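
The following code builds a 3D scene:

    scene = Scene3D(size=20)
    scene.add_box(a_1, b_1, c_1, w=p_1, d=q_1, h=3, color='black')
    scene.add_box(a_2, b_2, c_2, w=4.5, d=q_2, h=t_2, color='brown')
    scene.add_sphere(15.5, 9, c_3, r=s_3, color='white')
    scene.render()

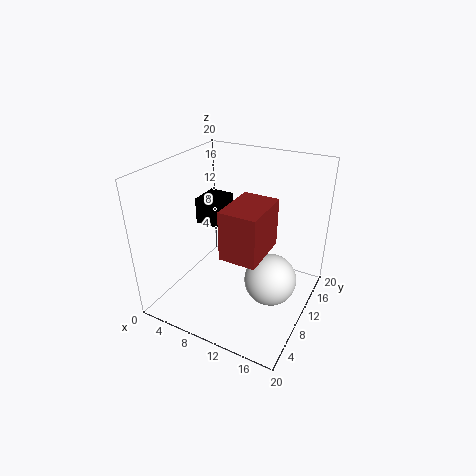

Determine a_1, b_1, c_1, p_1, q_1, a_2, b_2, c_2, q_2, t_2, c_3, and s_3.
a_1 = 8; b_1 = 3.5; c_1 = 15; p_1 = 3; q_1 = 3.5; a_2 = 11.5; b_2 = 2.5; c_2 = 11.5; q_2 = 6.5; t_2 = 6; c_3 = 5.5; s_3 = 3.5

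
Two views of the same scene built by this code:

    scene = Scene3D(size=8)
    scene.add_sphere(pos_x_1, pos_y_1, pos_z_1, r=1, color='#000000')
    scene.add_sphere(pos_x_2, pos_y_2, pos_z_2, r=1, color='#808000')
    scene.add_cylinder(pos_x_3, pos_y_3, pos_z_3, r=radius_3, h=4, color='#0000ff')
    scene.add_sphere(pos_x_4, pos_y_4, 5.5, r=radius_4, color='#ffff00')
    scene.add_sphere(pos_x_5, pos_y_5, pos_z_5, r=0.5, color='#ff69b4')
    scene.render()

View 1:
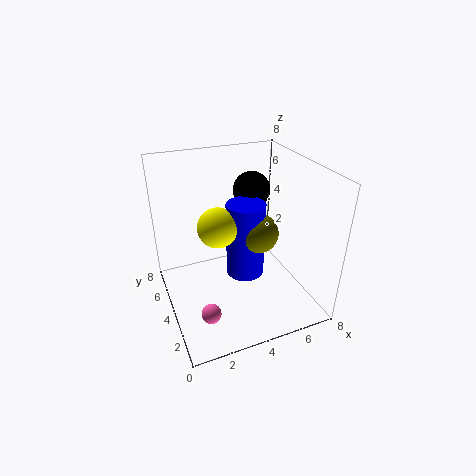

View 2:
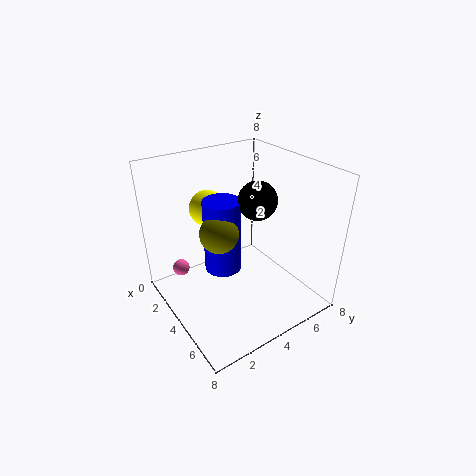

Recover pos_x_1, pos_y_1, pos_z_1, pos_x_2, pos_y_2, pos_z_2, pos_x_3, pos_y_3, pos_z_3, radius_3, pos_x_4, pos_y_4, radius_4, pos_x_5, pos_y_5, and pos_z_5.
pos_x_1 = 5; pos_y_1 = 4.5; pos_z_1 = 6.5; pos_x_2 = 4.5; pos_y_2 = 2.5; pos_z_2 = 5; pos_x_3 = 4; pos_y_3 = 3; pos_z_3 = 2.5; radius_3 = 1; pos_x_4 = 2.5; pos_y_4 = 3; radius_4 = 1; pos_x_5 = 1.5; pos_y_5 = 1.5; pos_z_5 = 1.5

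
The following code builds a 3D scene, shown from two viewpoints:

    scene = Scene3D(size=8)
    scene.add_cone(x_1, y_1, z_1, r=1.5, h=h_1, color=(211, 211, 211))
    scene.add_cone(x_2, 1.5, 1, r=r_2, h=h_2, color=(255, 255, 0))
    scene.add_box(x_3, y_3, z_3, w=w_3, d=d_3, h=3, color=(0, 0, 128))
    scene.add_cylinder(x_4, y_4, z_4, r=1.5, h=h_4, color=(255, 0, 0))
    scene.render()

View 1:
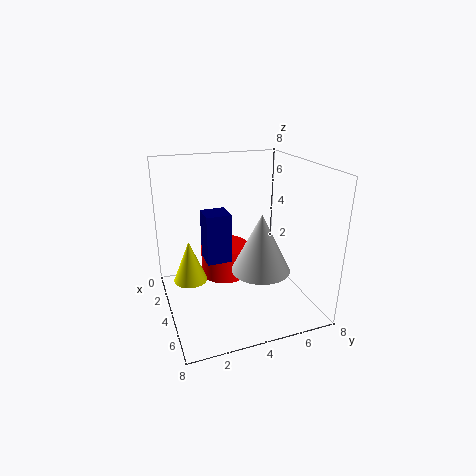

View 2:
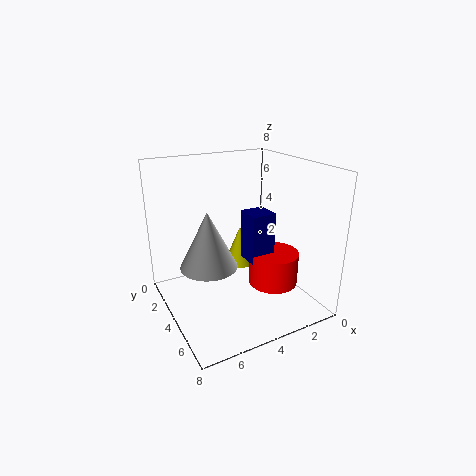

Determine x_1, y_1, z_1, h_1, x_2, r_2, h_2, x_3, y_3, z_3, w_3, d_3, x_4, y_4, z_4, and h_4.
x_1 = 6
y_1 = 4.5
z_1 = 3
h_1 = 3
x_2 = 2.5
r_2 = 1
h_2 = 2.5
x_3 = 1.5
y_3 = 2.5
z_3 = 2
w_3 = 1.5
d_3 = 1.5
x_4 = 1.5
y_4 = 4
z_4 = 0.5
h_4 = 2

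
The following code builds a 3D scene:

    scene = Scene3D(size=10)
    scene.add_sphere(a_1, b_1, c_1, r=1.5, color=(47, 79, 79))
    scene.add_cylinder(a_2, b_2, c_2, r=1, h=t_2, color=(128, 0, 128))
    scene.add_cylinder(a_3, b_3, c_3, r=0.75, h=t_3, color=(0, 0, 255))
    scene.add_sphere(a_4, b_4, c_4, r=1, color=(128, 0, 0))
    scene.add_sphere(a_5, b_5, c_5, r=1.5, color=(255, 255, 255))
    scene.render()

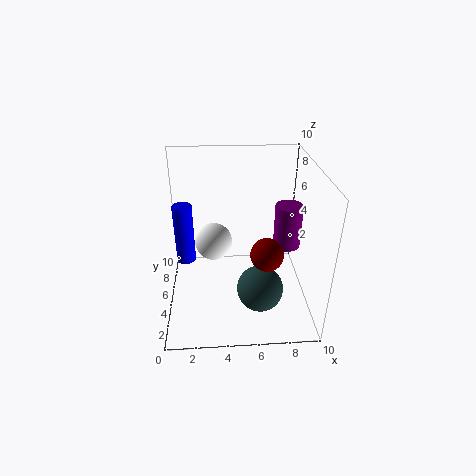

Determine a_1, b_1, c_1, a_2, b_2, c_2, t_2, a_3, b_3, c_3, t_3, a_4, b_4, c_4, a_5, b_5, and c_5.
a_1 = 6.25
b_1 = 2.25
c_1 = 2.75
a_2 = 8.75
b_2 = 6.25
c_2 = 3.5
t_2 = 3.25
a_3 = 1
b_3 = 7.75
c_3 = 1.5
t_3 = 4.75
a_4 = 6.5
b_4 = 1.75
c_4 = 5.75
a_5 = 3.25
b_5 = 8.25
c_5 = 2.75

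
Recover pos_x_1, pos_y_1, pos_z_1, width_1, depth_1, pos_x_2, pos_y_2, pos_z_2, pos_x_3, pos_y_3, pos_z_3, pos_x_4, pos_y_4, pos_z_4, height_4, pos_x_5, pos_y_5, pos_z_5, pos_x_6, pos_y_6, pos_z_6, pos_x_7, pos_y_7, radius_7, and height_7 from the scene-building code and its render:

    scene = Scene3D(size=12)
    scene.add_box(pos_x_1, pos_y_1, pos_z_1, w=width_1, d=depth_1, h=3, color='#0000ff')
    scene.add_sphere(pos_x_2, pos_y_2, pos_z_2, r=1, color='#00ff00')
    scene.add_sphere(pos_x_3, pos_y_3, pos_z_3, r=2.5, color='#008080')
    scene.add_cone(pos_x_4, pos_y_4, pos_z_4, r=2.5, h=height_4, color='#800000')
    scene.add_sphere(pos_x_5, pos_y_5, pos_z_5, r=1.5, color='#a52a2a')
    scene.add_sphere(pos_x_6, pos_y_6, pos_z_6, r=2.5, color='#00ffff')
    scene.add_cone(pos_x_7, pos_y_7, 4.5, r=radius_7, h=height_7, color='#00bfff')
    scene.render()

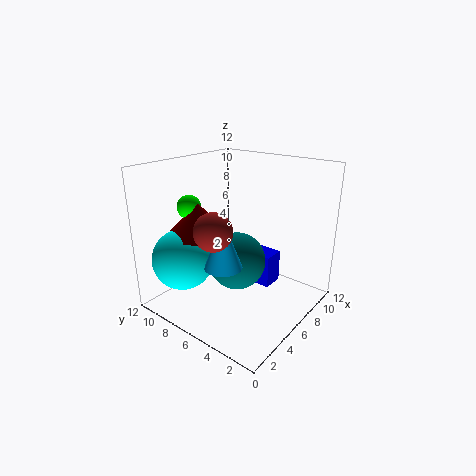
pos_x_1 = 8.5, pos_y_1 = 4.5, pos_z_1 = 0.5, width_1 = 2, depth_1 = 3, pos_x_2 = 4, pos_y_2 = 9.5, pos_z_2 = 8.5, pos_x_3 = 6.5, pos_y_3 = 6.5, pos_z_3 = 3.5, pos_x_4 = 4, pos_y_4 = 8.5, pos_z_4 = 6.5, height_4 = 2.5, pos_x_5 = 3, pos_y_5 = 6, pos_z_5 = 7.5, pos_x_6 = 2.5, pos_y_6 = 9, pos_z_6 = 4.5, pos_x_7 = 3.5, pos_y_7 = 5.5, radius_7 = 1.5, height_7 = 4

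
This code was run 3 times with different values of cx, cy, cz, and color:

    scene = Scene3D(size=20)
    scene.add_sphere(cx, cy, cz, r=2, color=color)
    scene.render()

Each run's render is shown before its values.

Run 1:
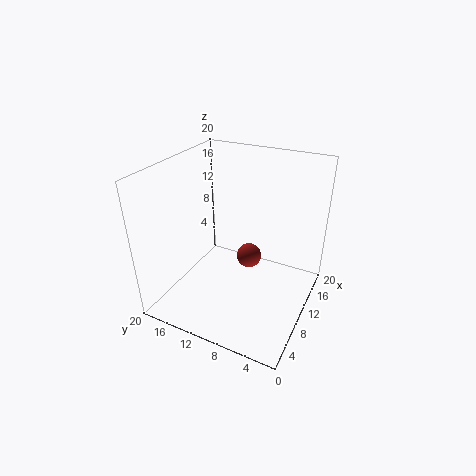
cx = 16, cy = 11, cz = 3, color = 'brown'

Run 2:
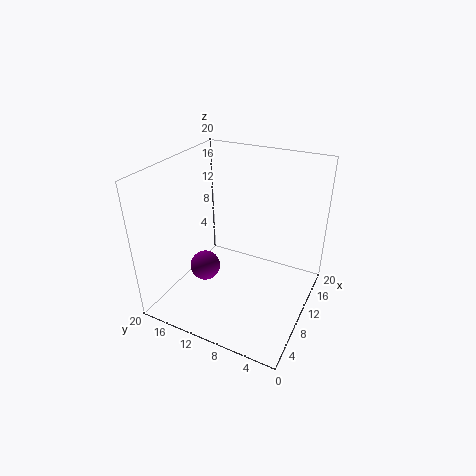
cx = 6, cy = 13, cz = 7, color = 'purple'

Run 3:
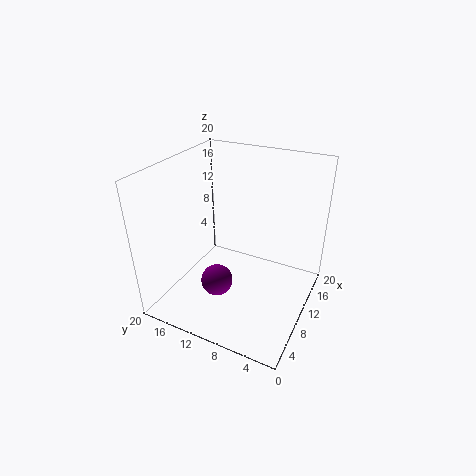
cx = 4, cy = 10, cz = 7, color = 'purple'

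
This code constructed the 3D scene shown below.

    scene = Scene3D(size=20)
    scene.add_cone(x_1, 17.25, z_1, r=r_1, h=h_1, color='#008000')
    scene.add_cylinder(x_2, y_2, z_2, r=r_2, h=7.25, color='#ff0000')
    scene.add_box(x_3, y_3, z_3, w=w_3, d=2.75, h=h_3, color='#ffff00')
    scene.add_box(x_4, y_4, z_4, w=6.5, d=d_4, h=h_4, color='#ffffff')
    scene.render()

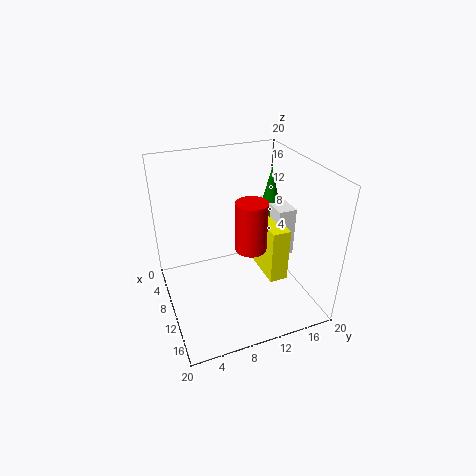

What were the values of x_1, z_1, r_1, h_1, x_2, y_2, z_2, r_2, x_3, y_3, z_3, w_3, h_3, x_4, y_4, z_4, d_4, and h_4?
x_1 = 5.25; z_1 = 9.5; r_1 = 2; h_1 = 8.25; x_2 = 10; y_2 = 12; z_2 = 7.75; r_2 = 2.25; x_3 = 5.25; y_3 = 14.5; z_3 = 2.25; w_3 = 6.75; h_3 = 8.25; x_4 = 3.25; y_4 = 16.5; z_4 = 5; d_4 = 2.75; h_4 = 7.5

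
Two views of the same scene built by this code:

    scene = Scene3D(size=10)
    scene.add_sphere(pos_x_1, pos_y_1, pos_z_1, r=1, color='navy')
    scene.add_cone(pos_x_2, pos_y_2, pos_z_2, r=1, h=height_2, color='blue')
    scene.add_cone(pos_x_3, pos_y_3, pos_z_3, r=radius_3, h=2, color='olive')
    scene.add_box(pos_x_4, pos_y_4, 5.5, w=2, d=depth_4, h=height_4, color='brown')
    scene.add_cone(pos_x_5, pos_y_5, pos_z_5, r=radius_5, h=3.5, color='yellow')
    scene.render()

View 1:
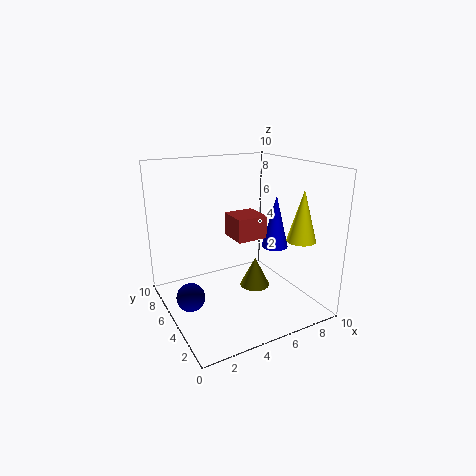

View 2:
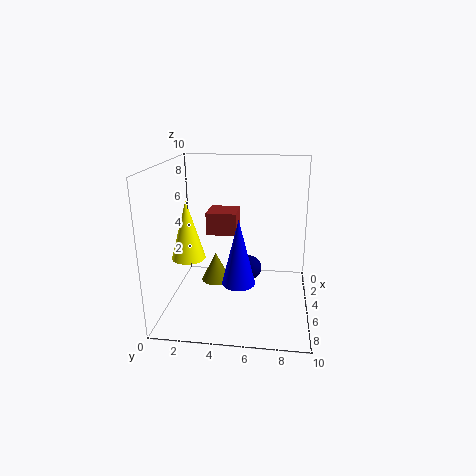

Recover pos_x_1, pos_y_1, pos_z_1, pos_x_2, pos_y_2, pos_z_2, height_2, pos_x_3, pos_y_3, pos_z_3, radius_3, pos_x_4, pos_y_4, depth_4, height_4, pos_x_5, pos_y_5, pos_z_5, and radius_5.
pos_x_1 = 1.5, pos_y_1 = 5.5, pos_z_1 = 1, pos_x_2 = 8.5, pos_y_2 = 5.5, pos_z_2 = 3.5, height_2 = 4, pos_x_3 = 5.5, pos_y_3 = 3.5, pos_z_3 = 2, radius_3 = 1, pos_x_4 = 4, pos_y_4 = 3, depth_4 = 2, height_4 = 1.5, pos_x_5 = 8.5, pos_y_5 = 2.5, pos_z_5 = 5, radius_5 = 1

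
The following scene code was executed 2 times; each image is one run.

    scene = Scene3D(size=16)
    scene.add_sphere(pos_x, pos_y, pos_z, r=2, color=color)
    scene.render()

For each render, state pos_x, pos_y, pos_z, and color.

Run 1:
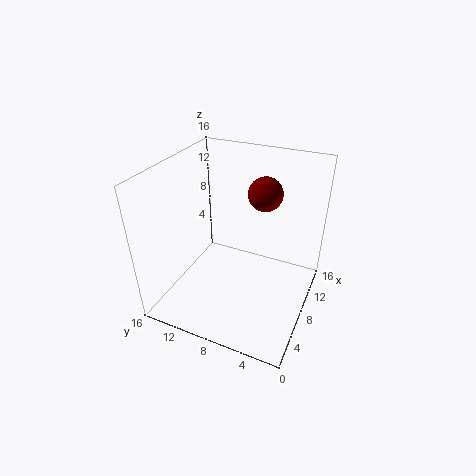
pos_x = 12.25, pos_y = 6.5, pos_z = 11.75, color = 'maroon'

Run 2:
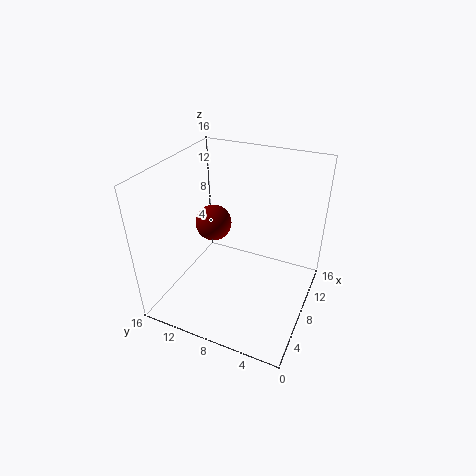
pos_x = 8, pos_y = 11, pos_z = 9.25, color = 'maroon'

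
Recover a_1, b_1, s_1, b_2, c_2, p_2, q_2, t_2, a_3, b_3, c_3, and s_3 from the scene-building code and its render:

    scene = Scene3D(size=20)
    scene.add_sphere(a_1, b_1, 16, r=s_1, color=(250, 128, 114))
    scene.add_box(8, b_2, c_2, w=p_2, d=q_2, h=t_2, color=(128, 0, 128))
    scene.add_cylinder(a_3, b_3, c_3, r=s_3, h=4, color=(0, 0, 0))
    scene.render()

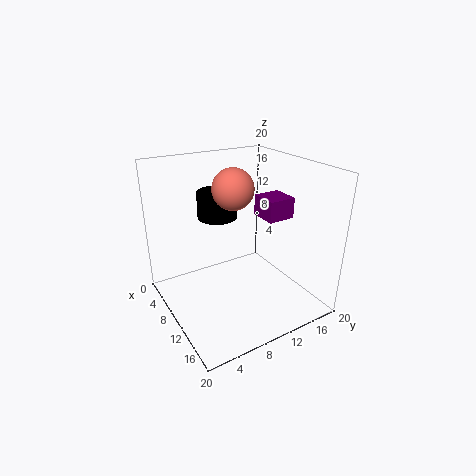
a_1 = 7, b_1 = 11, s_1 = 3, b_2 = 14, c_2 = 12, p_2 = 4, q_2 = 4, t_2 = 3, a_3 = 4, b_3 = 10, c_3 = 11, s_3 = 3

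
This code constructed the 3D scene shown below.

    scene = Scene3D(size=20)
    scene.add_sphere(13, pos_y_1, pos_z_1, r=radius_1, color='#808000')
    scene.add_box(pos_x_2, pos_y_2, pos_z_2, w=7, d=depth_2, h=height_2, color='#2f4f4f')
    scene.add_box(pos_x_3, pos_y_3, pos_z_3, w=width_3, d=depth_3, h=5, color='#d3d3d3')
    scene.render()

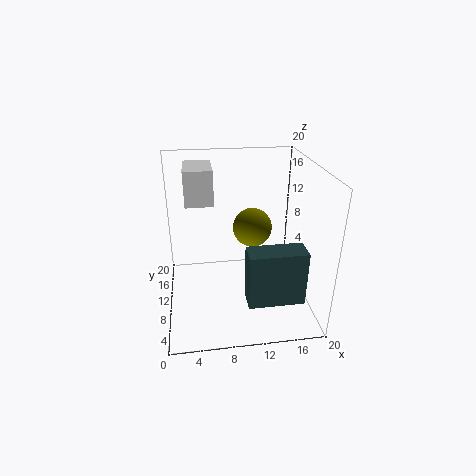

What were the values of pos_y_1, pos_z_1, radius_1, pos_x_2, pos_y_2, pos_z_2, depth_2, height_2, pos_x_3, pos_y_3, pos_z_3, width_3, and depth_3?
pos_y_1 = 15
pos_z_1 = 9
radius_1 = 3
pos_x_2 = 10
pos_y_2 = 1
pos_z_2 = 5
depth_2 = 3
height_2 = 7
pos_x_3 = 3
pos_y_3 = 12
pos_z_3 = 14
width_3 = 4
depth_3 = 6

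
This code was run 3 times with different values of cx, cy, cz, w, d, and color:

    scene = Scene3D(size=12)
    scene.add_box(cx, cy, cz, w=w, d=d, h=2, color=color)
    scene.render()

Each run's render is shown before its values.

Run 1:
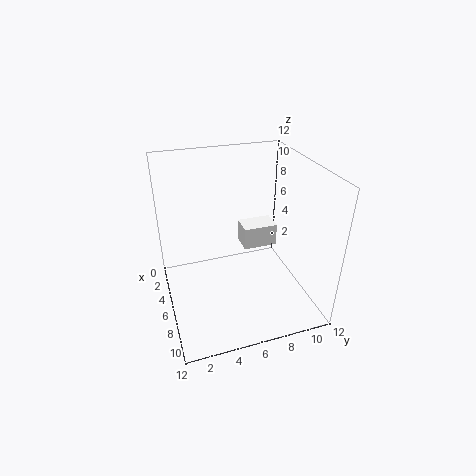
cx = 3
cy = 7
cz = 4
w = 2
d = 3
color = 'white'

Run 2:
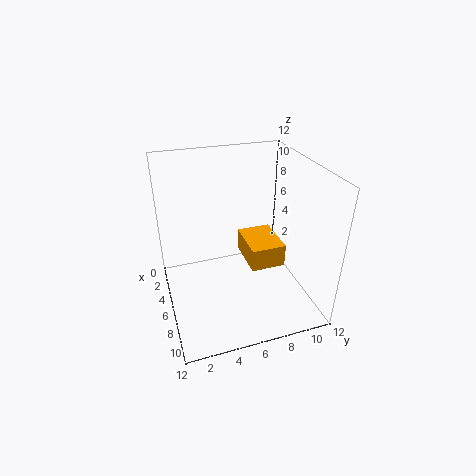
cx = 3
cy = 7
cz = 3
w = 4
d = 3
color = 'orange'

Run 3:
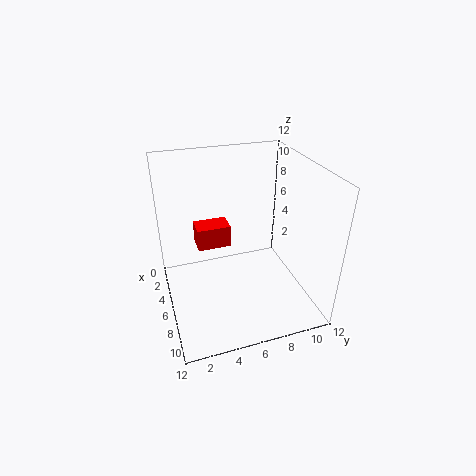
cx = 2
cy = 3
cz = 4
w = 2
d = 3
color = 'red'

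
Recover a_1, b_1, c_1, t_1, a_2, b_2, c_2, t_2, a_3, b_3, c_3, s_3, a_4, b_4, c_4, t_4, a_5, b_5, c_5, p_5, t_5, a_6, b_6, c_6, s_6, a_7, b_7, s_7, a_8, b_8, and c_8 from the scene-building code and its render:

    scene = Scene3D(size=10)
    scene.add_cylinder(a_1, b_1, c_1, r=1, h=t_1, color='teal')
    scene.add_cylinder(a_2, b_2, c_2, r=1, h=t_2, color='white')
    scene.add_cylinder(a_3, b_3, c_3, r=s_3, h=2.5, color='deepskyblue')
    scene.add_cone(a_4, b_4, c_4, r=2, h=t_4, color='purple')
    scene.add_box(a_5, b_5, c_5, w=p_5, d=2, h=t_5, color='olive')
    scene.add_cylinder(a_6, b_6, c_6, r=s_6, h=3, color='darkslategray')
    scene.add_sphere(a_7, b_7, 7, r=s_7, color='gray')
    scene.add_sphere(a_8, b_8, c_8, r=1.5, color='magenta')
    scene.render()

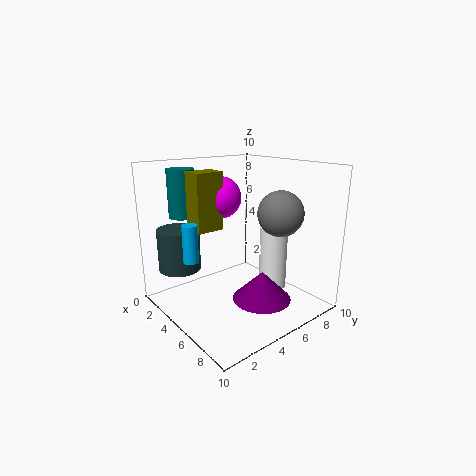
a_1 = 1
b_1 = 3
c_1 = 6
t_1 = 3.5
a_2 = 6
b_2 = 7.5
c_2 = 1
t_2 = 4.5
a_3 = 4.5
b_3 = 1.5
c_3 = 4
s_3 = 0.5
a_4 = 7
b_4 = 5.5
c_4 = 1
t_4 = 2
a_5 = 2.5
b_5 = 2.5
c_5 = 5.5
p_5 = 1.5
t_5 = 4
a_6 = 2
b_6 = 2
c_6 = 2.5
s_6 = 1.5
a_7 = 7.5
b_7 = 6.5
s_7 = 1.5
a_8 = 3
b_8 = 5
c_8 = 7.5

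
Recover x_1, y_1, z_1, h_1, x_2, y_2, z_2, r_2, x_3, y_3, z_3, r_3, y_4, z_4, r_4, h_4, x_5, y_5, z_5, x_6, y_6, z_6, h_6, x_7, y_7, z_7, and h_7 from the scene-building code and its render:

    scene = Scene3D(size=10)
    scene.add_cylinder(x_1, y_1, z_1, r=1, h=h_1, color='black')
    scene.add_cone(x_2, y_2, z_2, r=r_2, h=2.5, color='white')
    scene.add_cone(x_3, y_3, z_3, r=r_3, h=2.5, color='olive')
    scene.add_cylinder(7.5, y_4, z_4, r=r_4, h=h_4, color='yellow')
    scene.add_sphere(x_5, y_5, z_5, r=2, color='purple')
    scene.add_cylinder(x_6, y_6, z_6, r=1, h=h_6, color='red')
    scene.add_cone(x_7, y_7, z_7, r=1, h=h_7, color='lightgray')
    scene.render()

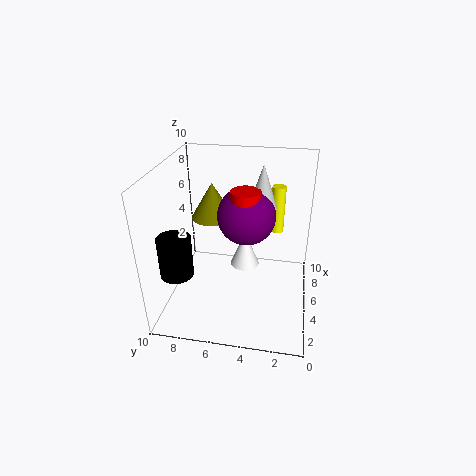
x_1 = 1
y_1 = 8
z_1 = 4.5
h_1 = 2.5
x_2 = 5
y_2 = 4.5
z_2 = 3
r_2 = 1
x_3 = 6
y_3 = 7
z_3 = 6
r_3 = 1.5
y_4 = 2.5
z_4 = 4.5
r_4 = 0.5
h_4 = 3.5
x_5 = 5.5
y_5 = 4.5
z_5 = 6.5
x_6 = 5
y_6 = 4.5
z_6 = 5.5
h_6 = 3
x_7 = 6
y_7 = 3.5
z_7 = 7
h_7 = 3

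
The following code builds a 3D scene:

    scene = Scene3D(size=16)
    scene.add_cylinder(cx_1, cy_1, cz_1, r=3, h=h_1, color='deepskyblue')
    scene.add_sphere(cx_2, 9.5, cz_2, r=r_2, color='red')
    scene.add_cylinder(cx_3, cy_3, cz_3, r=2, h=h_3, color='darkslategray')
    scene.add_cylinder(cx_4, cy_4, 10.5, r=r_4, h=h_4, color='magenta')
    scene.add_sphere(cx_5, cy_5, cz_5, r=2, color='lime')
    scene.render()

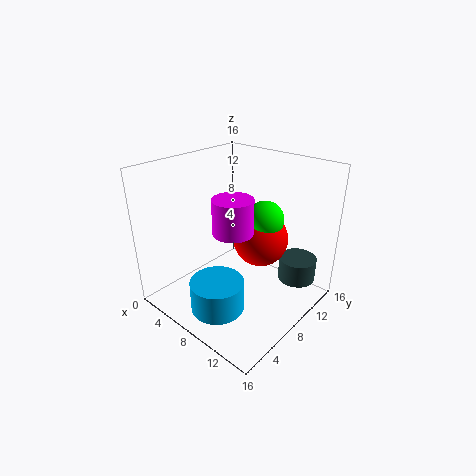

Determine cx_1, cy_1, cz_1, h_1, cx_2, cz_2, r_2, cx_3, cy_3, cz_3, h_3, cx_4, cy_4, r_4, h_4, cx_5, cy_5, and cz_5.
cx_1 = 8
cy_1 = 4.5
cz_1 = 0.5
h_1 = 3.5
cx_2 = 10
cz_2 = 8
r_2 = 3
cx_3 = 14
cy_3 = 11
cz_3 = 4
h_3 = 2.5
cx_4 = 10
cy_4 = 5
r_4 = 2
h_4 = 3.5
cx_5 = 10.5
cy_5 = 9.5
cz_5 = 10.5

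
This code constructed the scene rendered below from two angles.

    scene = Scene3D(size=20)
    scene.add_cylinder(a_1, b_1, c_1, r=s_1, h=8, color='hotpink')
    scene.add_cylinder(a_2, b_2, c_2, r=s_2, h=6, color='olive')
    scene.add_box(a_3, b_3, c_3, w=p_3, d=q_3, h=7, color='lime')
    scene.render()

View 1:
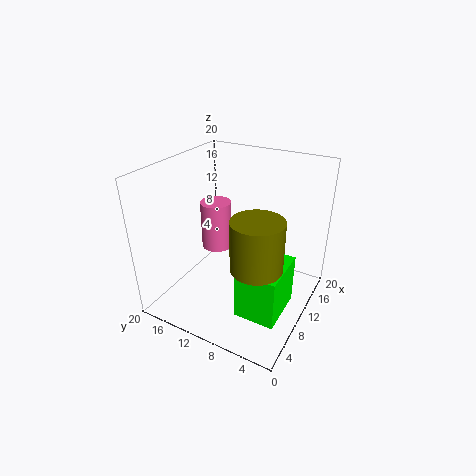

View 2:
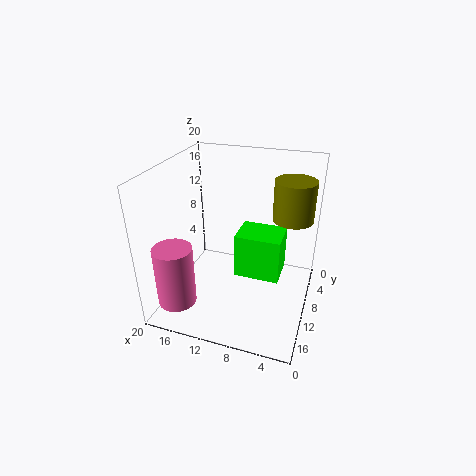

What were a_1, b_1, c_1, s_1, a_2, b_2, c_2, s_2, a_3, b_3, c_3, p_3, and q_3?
a_1 = 16; b_1 = 17.5; c_1 = 3.5; s_1 = 2.5; a_2 = 3.5; b_2 = 4; c_2 = 11; s_2 = 3; a_3 = 4.5; b_3 = 2; c_3 = 1.5; p_3 = 7; q_3 = 5.5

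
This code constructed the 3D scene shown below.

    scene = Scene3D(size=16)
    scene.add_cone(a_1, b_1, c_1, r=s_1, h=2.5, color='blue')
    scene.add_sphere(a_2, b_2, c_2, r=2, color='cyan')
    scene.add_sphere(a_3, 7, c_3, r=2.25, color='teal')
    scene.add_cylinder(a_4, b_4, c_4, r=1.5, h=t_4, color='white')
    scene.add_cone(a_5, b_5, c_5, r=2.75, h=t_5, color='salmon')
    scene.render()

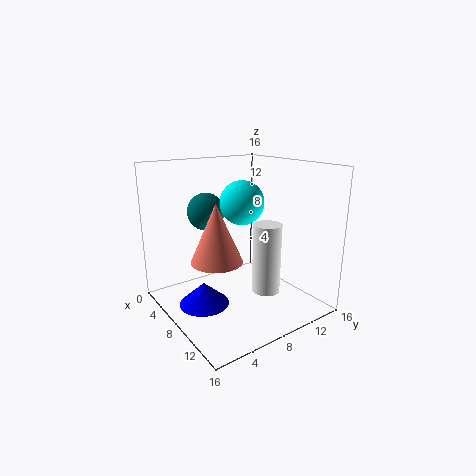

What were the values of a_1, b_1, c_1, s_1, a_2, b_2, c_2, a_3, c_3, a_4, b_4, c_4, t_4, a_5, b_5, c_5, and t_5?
a_1 = 7.5; b_1 = 3.75; c_1 = 1; s_1 = 2.75; a_2 = 12.5; b_2 = 5.25; c_2 = 13.25; a_3 = 2.75; c_3 = 10; a_4 = 11.5; b_4 = 9.25; c_4 = 2.75; t_4 = 7.5; a_5 = 8.75; b_5 = 4.75; c_5 = 6.25; t_5 = 6.25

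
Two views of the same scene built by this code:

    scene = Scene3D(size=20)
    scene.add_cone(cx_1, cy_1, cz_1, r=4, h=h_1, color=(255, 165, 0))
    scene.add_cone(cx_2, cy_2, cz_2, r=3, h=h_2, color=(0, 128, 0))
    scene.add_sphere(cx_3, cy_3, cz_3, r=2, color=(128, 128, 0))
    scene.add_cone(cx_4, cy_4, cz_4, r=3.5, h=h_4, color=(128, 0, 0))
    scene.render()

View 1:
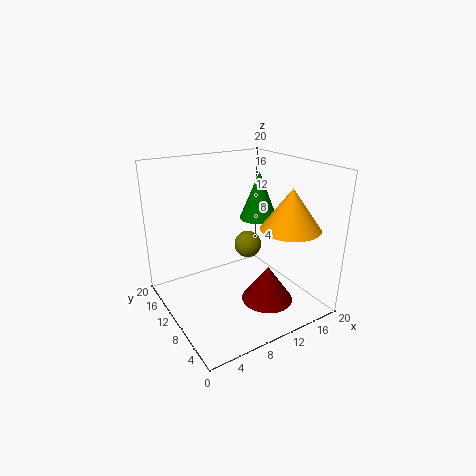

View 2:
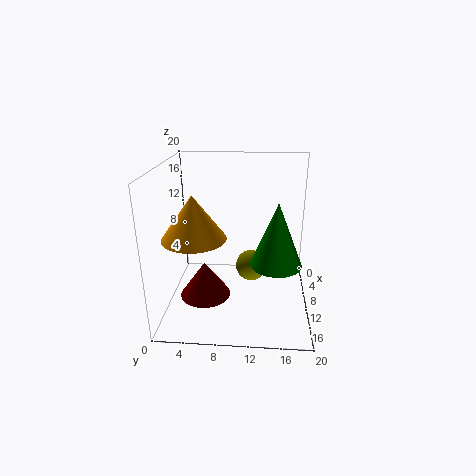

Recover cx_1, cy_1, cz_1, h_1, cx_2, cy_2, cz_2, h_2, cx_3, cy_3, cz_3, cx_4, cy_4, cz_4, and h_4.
cx_1 = 15, cy_1 = 5, cz_1 = 12, h_1 = 5.5, cx_2 = 17, cy_2 = 15, cz_2 = 10, h_2 = 7.5, cx_3 = 13, cy_3 = 12, cz_3 = 7.5, cx_4 = 12, cy_4 = 5.5, cz_4 = 2, h_4 = 5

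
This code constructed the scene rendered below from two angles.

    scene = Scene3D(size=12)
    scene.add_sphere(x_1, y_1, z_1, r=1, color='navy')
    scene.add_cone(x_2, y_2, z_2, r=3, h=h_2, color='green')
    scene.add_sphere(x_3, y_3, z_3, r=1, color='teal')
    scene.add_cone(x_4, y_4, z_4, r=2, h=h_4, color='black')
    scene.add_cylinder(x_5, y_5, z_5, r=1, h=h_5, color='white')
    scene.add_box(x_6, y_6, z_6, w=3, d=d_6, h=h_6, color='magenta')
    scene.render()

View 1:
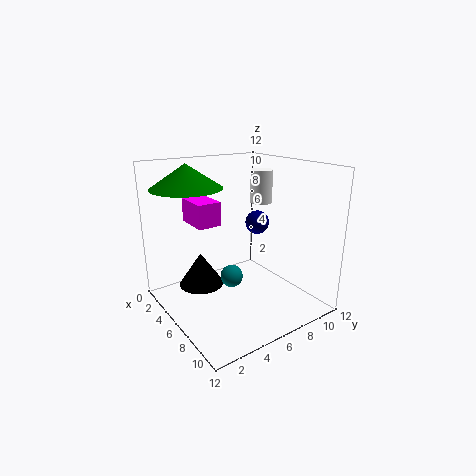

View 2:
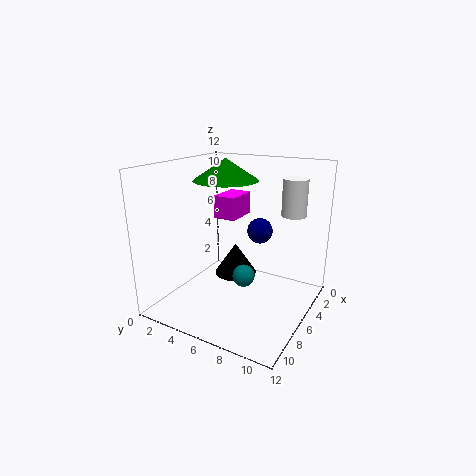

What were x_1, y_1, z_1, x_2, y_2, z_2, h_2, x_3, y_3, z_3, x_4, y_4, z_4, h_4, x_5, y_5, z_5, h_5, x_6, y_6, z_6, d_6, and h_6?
x_1 = 6, y_1 = 8, z_1 = 7, x_2 = 3, y_2 = 3, z_2 = 10, h_2 = 2, x_3 = 5, y_3 = 6, z_3 = 2, x_4 = 3, y_4 = 4, z_4 = 1, h_4 = 3, x_5 = 4, y_5 = 10, z_5 = 8, h_5 = 3, x_6 = 2, y_6 = 3, z_6 = 7, d_6 = 2, h_6 = 2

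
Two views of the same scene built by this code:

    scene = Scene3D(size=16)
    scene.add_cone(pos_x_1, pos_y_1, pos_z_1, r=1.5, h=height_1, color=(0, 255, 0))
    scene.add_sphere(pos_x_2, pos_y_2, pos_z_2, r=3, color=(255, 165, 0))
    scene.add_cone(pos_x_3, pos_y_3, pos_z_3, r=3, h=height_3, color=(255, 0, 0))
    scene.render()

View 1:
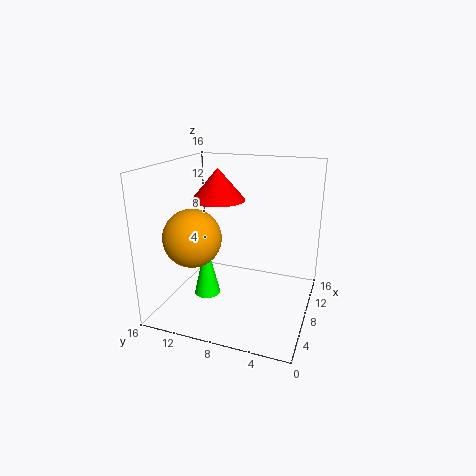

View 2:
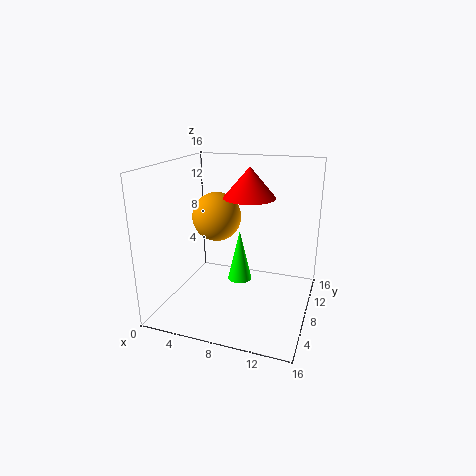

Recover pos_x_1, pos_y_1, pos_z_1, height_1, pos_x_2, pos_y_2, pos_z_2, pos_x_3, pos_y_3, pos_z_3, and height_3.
pos_x_1 = 7; pos_y_1 = 11.5; pos_z_1 = 1; height_1 = 6.5; pos_x_2 = 4; pos_y_2 = 11.5; pos_z_2 = 9; pos_x_3 = 8.5; pos_y_3 = 10.5; pos_z_3 = 12; height_3 = 3.5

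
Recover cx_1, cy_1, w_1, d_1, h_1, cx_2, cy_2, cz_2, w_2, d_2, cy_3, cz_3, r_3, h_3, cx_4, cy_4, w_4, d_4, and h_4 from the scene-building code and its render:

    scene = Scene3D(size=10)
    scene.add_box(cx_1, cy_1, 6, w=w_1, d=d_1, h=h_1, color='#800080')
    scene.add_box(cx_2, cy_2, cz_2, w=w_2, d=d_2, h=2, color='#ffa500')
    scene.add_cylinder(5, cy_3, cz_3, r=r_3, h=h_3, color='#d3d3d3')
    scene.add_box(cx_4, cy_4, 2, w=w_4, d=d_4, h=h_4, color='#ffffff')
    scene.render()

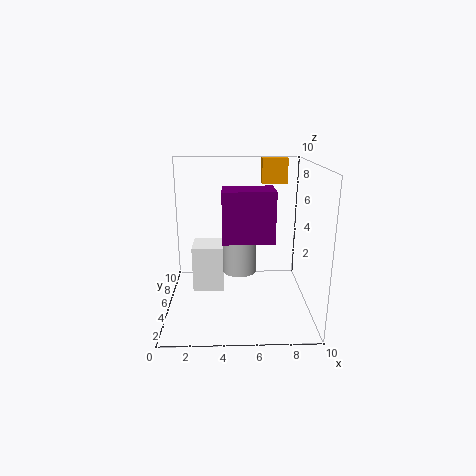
cx_1 = 4
cy_1 = 1
w_1 = 3
d_1 = 2
h_1 = 3
cx_2 = 7
cy_2 = 9
cz_2 = 8
w_2 = 2
d_2 = 1
cy_3 = 2
cz_3 = 4
r_3 = 1
h_3 = 2
cx_4 = 2
cy_4 = 3
w_4 = 2
d_4 = 2
h_4 = 3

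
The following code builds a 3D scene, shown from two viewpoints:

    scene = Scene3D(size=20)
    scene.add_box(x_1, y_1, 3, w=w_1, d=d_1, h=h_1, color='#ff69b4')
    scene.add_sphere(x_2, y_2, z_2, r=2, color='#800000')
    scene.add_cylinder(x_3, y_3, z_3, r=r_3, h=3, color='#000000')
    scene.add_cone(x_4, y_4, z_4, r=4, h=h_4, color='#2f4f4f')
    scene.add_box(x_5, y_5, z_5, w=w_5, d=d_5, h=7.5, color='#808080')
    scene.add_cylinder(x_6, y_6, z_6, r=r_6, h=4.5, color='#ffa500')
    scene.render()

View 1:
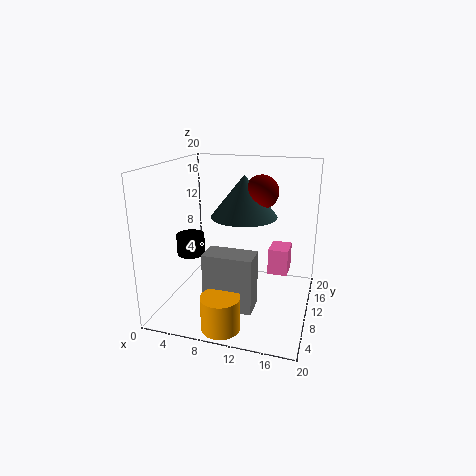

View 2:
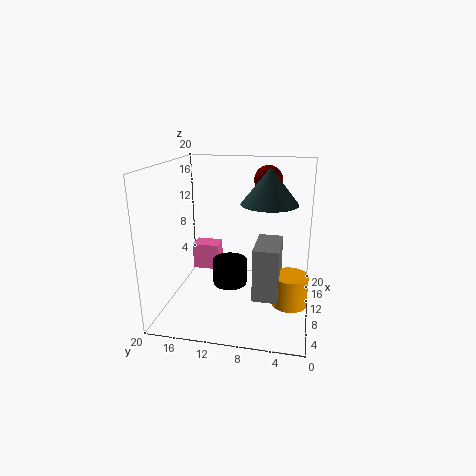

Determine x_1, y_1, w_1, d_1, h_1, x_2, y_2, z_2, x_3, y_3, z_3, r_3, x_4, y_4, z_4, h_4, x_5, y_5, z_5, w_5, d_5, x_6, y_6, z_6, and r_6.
x_1 = 13.5, y_1 = 14, w_1 = 3, d_1 = 4, h_1 = 4, x_2 = 14, y_2 = 6.5, z_2 = 17.5, x_3 = 3, y_3 = 9.5, z_3 = 7, r_3 = 2, x_4 = 12, y_4 = 6, z_4 = 14.5, h_4 = 5, x_5 = 7, y_5 = 4, z_5 = 2, w_5 = 6.5, d_5 = 3.5, x_6 = 10, y_6 = 2.5, z_6 = 0.5, r_6 = 2.5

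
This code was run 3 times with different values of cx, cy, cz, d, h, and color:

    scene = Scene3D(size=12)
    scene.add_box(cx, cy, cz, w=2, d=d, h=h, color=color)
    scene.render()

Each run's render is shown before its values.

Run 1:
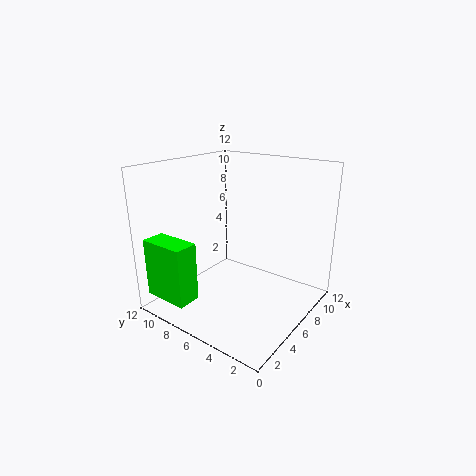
cx = 1; cy = 8; cz = 1; d = 4; h = 5; color = 'lime'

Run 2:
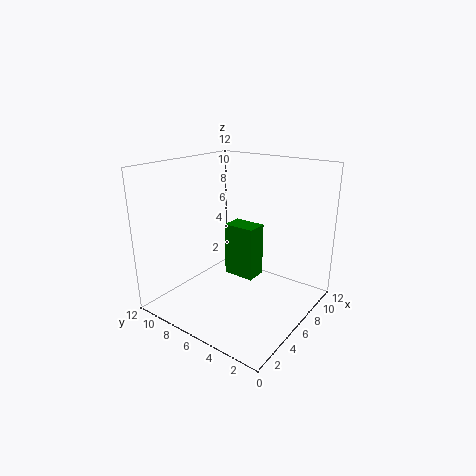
cx = 8; cy = 6; cz = 1; d = 3; h = 5; color = 'green'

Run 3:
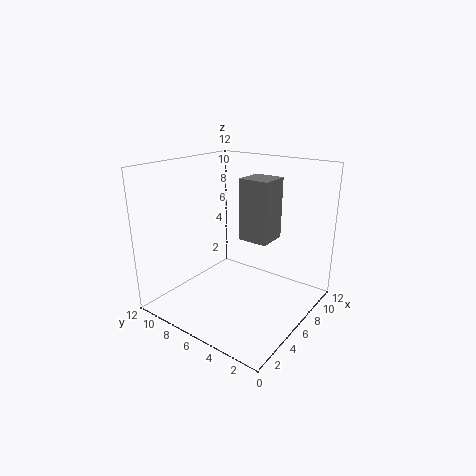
cx = 2; cy = 1; cz = 8; d = 2; h = 4; color = 'gray'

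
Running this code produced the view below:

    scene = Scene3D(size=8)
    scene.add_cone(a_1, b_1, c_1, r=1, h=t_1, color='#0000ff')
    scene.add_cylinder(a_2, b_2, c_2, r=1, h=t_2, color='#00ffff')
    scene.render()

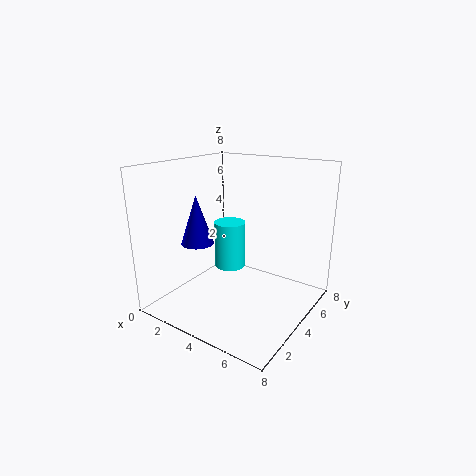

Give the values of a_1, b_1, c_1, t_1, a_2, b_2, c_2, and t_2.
a_1 = 1; b_1 = 4; c_1 = 3; t_1 = 3; a_2 = 2; b_2 = 6; c_2 = 1; t_2 = 3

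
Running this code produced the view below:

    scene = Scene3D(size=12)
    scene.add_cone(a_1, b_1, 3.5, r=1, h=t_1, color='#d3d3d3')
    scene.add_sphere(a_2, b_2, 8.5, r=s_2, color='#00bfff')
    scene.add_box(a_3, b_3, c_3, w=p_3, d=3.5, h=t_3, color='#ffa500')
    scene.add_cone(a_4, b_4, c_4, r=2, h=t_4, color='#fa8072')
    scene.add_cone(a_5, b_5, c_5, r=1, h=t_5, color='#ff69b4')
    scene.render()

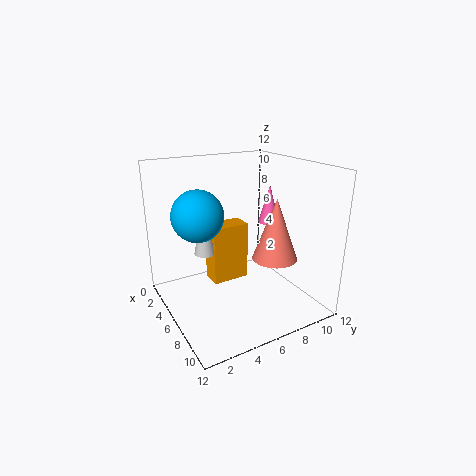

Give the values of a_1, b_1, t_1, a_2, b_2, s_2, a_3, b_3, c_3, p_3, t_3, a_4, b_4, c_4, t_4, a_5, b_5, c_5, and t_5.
a_1 = 2.5
b_1 = 4.5
t_1 = 5
a_2 = 6
b_2 = 2.5
s_2 = 2
a_3 = 1.5
b_3 = 5
c_3 = 0.5
p_3 = 2
t_3 = 5.5
a_4 = 6.5
b_4 = 9.5
c_4 = 3.5
t_4 = 5.5
a_5 = 4
b_5 = 10.5
c_5 = 6
t_5 = 3.5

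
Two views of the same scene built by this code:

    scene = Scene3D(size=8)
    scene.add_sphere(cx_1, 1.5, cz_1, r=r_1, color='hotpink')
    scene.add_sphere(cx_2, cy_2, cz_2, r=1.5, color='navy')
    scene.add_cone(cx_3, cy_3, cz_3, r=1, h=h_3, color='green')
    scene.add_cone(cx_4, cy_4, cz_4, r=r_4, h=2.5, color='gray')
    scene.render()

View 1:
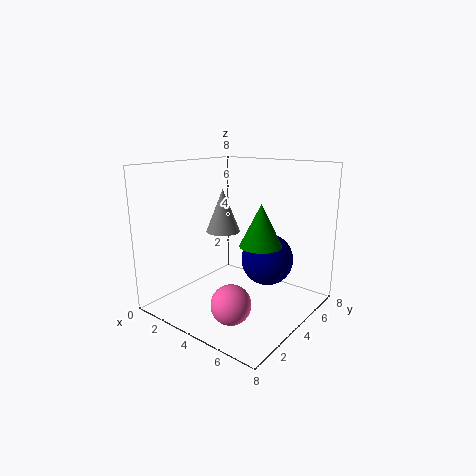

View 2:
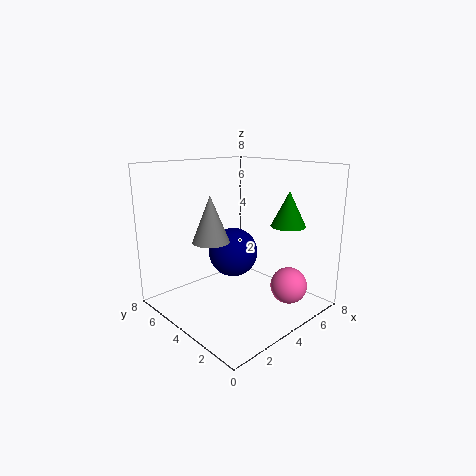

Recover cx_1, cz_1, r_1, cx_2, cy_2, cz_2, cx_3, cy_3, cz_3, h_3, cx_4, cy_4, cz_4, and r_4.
cx_1 = 5.5; cz_1 = 1.5; r_1 = 1; cx_2 = 5; cy_2 = 5.5; cz_2 = 2.5; cx_3 = 6.5; cy_3 = 2.5; cz_3 = 4.5; h_3 = 2; cx_4 = 2.5; cy_4 = 4.5; cz_4 = 4; r_4 = 1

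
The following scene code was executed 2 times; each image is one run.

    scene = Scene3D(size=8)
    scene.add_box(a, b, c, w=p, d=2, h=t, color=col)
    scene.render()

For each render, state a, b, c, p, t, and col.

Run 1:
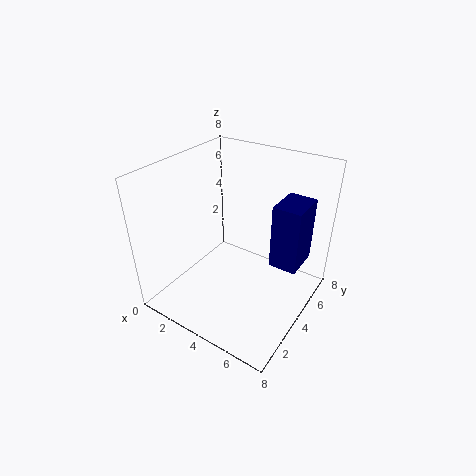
a = 6, b = 4, c = 3, p = 1.5, t = 3.5, col = 'navy'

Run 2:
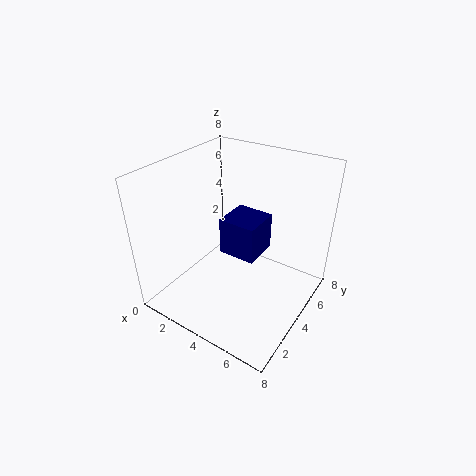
a = 3.5, b = 3, c = 3.5, p = 2, t = 2, col = 'navy'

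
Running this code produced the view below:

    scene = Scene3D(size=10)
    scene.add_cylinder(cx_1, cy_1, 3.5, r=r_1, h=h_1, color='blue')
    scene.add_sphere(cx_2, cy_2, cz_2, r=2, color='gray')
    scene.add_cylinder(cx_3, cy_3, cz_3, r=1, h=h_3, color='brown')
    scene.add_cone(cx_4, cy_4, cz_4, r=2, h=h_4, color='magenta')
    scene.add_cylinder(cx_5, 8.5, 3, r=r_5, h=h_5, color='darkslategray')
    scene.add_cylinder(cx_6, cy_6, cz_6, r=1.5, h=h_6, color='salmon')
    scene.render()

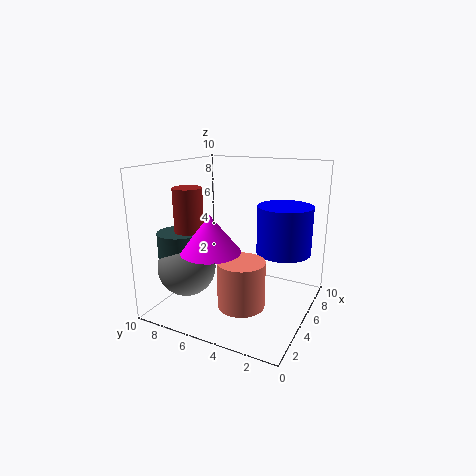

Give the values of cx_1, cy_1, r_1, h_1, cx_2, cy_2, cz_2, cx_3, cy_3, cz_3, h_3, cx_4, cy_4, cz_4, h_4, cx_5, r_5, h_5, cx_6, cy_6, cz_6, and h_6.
cx_1 = 7.5, cy_1 = 2.5, r_1 = 2, h_1 = 3.5, cx_2 = 3, cy_2 = 8, cz_2 = 3, cx_3 = 3.5, cy_3 = 8, cz_3 = 4, h_3 = 4.5, cx_4 = 3, cy_4 = 6, cz_4 = 4.5, h_4 = 2.5, cx_5 = 3, r_5 = 1.5, h_5 = 2.5, cx_6 = 2.5, cy_6 = 3.5, cz_6 = 1.5, h_6 = 3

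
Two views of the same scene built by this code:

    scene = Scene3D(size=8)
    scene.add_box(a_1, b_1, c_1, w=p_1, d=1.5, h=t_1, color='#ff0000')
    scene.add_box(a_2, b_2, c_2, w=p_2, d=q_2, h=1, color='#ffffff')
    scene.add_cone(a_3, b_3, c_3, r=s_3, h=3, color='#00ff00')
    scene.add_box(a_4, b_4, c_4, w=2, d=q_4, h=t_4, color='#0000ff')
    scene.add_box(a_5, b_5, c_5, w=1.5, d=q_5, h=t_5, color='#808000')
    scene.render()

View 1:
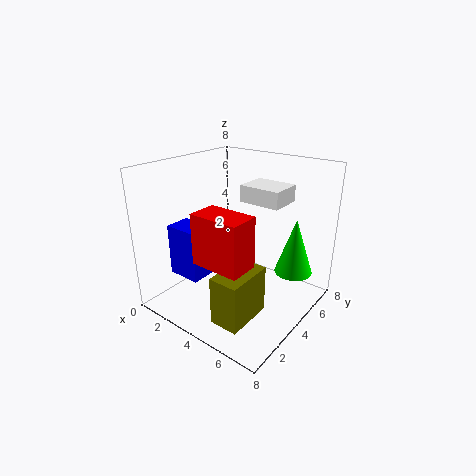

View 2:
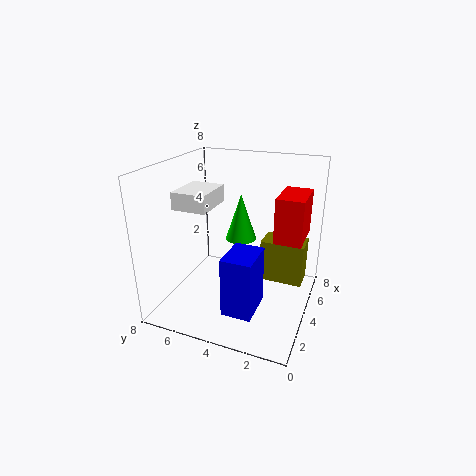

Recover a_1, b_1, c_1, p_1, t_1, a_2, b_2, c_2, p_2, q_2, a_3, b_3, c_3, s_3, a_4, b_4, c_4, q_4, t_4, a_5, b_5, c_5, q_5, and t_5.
a_1 = 4, b_1 = 0.5, c_1 = 4, p_1 = 2.5, t_1 = 2.5, a_2 = 3, b_2 = 5.5, c_2 = 5.5, p_2 = 2.5, q_2 = 2, a_3 = 7, b_3 = 5, c_3 = 2.5, s_3 = 1, a_4 = 0.5, b_4 = 2, c_4 = 1.5, q_4 = 1.5, t_4 = 3, a_5 = 5, b_5 = 0.5, c_5 = 1, q_5 = 2.5, t_5 = 2.5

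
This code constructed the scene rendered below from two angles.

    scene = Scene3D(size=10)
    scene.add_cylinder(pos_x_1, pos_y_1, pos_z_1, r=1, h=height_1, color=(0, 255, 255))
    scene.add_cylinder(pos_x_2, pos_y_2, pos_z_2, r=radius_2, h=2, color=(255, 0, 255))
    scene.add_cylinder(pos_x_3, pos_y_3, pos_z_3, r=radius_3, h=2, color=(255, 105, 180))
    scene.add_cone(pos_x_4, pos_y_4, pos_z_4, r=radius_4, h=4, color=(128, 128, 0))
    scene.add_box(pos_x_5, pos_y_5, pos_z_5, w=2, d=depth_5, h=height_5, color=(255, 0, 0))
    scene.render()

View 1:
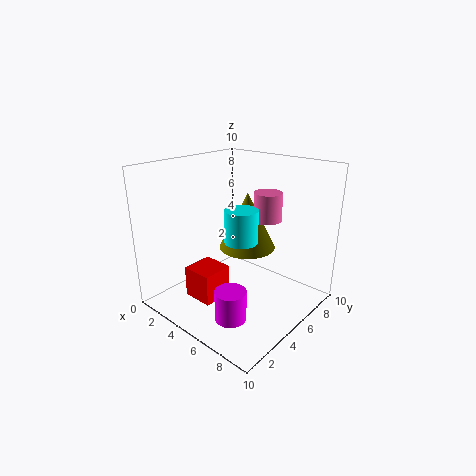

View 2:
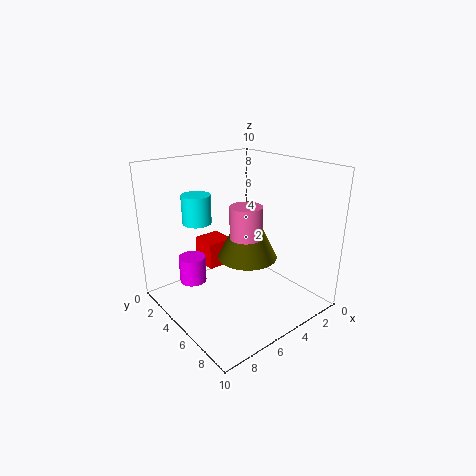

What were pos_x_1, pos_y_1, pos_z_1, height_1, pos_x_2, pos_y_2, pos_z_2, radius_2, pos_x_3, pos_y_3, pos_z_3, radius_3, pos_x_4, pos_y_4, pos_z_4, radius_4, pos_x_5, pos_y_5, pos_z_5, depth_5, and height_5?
pos_x_1 = 7
pos_y_1 = 3
pos_z_1 = 6
height_1 = 2
pos_x_2 = 7
pos_y_2 = 2
pos_z_2 = 1
radius_2 = 1
pos_x_3 = 6
pos_y_3 = 7
pos_z_3 = 6
radius_3 = 1
pos_x_4 = 5
pos_y_4 = 6
pos_z_4 = 4
radius_4 = 2
pos_x_5 = 4
pos_y_5 = 1
pos_z_5 = 2
depth_5 = 2
height_5 = 2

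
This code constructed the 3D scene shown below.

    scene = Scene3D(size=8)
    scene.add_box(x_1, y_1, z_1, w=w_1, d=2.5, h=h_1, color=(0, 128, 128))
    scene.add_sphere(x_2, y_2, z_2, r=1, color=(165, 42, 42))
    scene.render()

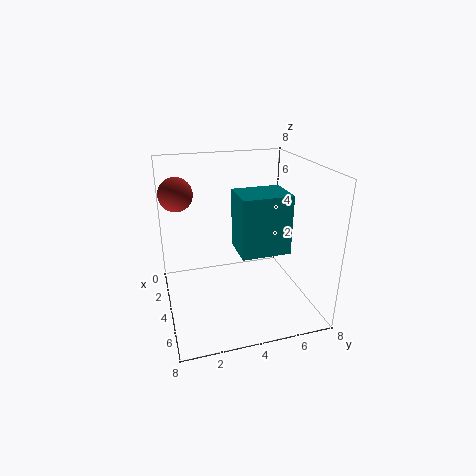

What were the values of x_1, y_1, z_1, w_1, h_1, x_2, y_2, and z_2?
x_1 = 4.5, y_1 = 3.5, z_1 = 4, w_1 = 2, h_1 = 3, x_2 = 1.5, y_2 = 1, z_2 = 6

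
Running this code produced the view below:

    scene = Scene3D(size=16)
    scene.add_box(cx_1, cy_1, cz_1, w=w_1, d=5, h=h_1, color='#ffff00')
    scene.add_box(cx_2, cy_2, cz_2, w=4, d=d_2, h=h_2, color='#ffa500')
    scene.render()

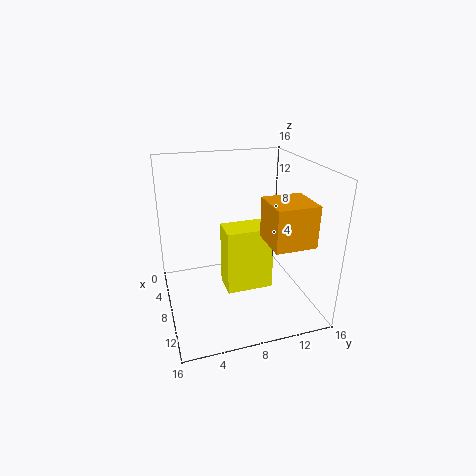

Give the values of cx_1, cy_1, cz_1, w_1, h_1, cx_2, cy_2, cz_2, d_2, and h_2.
cx_1 = 8; cy_1 = 6; cz_1 = 3; w_1 = 3; h_1 = 7; cx_2 = 12; cy_2 = 9; cz_2 = 10; d_2 = 4; h_2 = 4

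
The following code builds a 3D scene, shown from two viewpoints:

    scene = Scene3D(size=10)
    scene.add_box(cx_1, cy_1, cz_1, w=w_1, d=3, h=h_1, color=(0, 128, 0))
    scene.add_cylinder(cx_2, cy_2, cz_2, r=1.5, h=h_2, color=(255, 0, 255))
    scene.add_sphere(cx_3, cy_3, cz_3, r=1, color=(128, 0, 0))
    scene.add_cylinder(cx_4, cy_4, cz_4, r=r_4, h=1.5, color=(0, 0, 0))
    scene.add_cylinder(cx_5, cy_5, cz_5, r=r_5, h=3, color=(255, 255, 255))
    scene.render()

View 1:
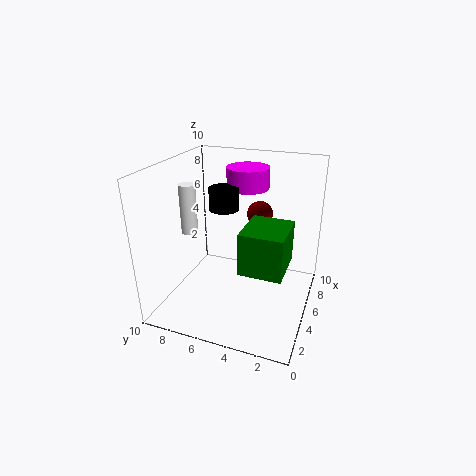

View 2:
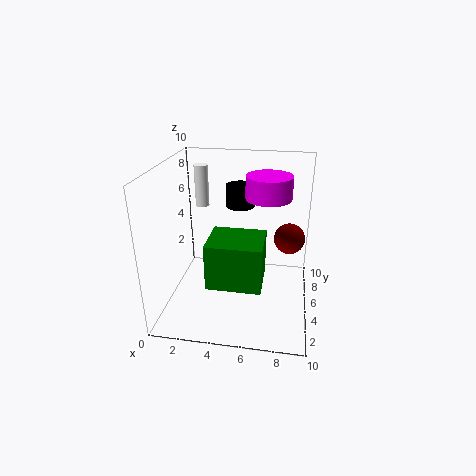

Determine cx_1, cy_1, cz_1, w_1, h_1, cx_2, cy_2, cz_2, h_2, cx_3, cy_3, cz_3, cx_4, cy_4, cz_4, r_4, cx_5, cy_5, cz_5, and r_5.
cx_1 = 3.5
cy_1 = 1.5
cz_1 = 3
w_1 = 3.5
h_1 = 3
cx_2 = 7
cy_2 = 5
cz_2 = 8
h_2 = 1.5
cx_3 = 8.5
cy_3 = 4.5
cz_3 = 5.5
cx_4 = 5
cy_4 = 6
cz_4 = 7
r_4 = 1
cx_5 = 2
cy_5 = 7
cz_5 = 6.5
r_5 = 0.5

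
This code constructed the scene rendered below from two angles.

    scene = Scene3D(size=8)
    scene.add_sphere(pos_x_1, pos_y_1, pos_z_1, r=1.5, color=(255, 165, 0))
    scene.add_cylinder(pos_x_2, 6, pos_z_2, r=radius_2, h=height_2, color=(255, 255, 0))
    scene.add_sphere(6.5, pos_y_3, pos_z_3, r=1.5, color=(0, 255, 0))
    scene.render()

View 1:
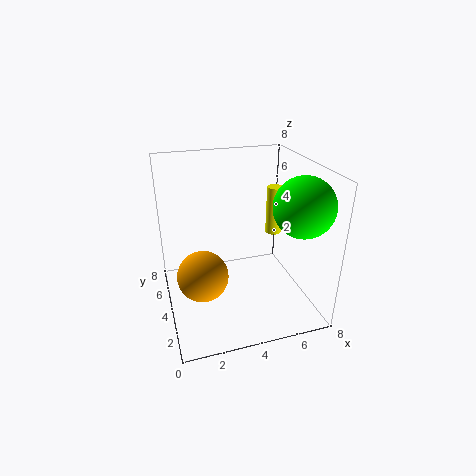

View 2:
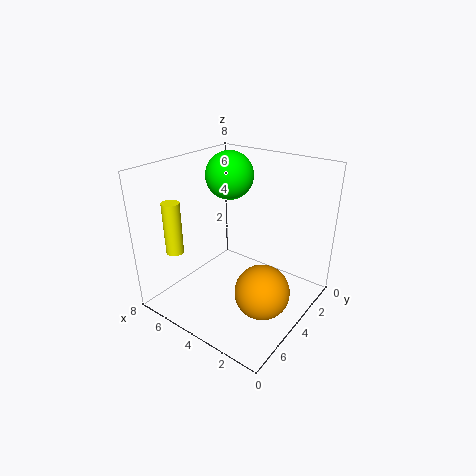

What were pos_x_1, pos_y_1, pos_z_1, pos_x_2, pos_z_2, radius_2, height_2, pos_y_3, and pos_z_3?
pos_x_1 = 2; pos_y_1 = 4.5; pos_z_1 = 1.5; pos_x_2 = 7; pos_z_2 = 3; radius_2 = 0.5; height_2 = 3; pos_y_3 = 1.5; pos_z_3 = 6.5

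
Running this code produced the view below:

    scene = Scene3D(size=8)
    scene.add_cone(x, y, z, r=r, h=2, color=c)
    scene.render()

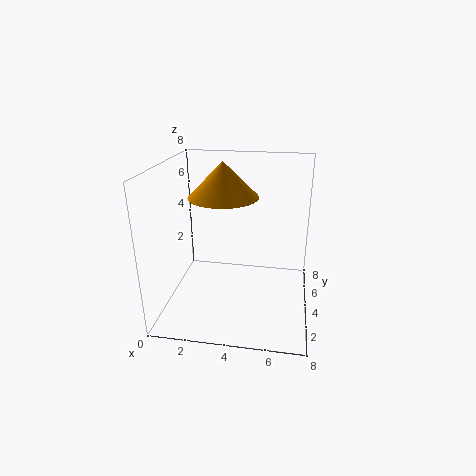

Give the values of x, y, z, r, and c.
x = 3, y = 5, z = 6, r = 2, c = 'orange'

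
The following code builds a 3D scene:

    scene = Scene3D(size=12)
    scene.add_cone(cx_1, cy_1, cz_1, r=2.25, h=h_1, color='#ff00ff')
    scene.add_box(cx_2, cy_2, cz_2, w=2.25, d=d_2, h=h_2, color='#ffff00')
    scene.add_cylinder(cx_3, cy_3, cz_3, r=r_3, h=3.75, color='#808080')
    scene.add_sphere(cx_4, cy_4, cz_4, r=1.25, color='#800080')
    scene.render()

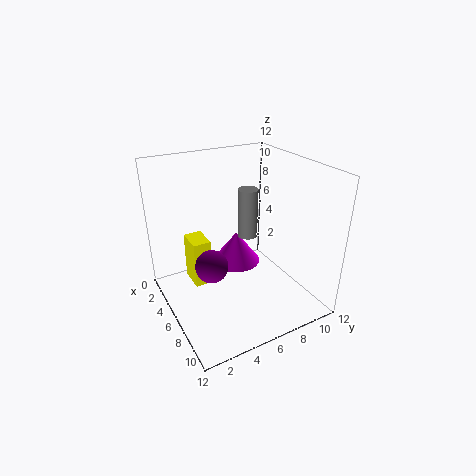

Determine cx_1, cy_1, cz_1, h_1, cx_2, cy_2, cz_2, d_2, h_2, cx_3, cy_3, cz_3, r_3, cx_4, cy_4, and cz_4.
cx_1 = 3, cy_1 = 7.5, cz_1 = 1.75, h_1 = 3, cx_2 = 3.25, cy_2 = 2.25, cz_2 = 2, d_2 = 1.5, h_2 = 4, cx_3 = 7.5, cy_3 = 6, cz_3 = 7, r_3 = 0.75, cx_4 = 7.75, cy_4 = 2.75, cz_4 = 5.25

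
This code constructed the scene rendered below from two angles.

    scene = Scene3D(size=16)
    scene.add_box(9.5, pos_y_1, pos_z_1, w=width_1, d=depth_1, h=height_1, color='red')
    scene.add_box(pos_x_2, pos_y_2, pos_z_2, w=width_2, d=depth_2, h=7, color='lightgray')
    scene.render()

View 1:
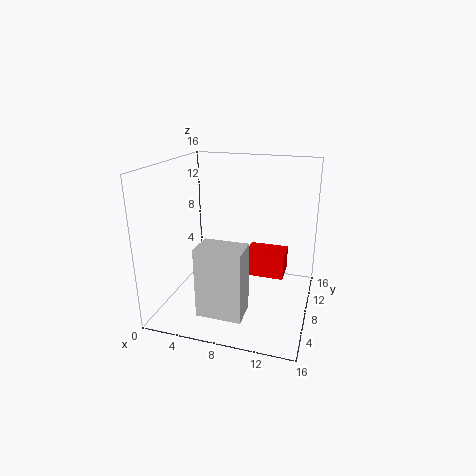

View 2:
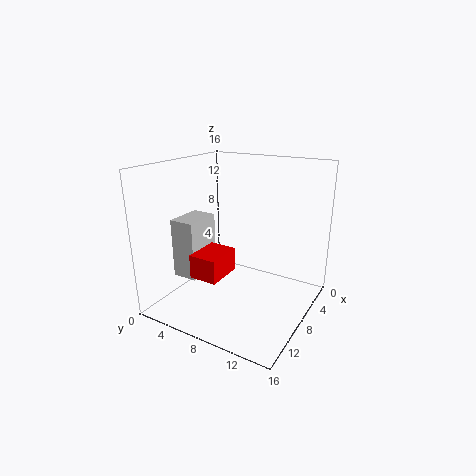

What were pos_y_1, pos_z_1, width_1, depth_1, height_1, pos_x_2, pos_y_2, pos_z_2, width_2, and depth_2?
pos_y_1 = 5.5; pos_z_1 = 5; width_1 = 4; depth_1 = 3; height_1 = 2.5; pos_x_2 = 6; pos_y_2 = 0.5; pos_z_2 = 2.5; width_2 = 4.5; depth_2 = 3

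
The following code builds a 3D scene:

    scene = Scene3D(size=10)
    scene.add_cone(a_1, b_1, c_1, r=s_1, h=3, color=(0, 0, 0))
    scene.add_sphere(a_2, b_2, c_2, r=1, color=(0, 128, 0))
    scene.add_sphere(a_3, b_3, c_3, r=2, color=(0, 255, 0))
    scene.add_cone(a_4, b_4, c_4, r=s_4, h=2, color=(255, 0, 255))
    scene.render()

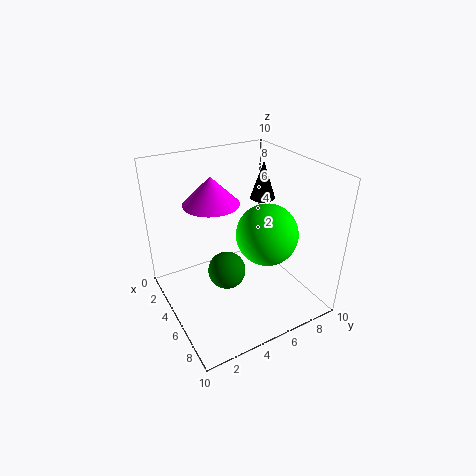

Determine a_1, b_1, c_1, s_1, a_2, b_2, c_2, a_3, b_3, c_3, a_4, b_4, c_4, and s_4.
a_1 = 2, b_1 = 9, c_1 = 6, s_1 = 1, a_2 = 9, b_2 = 2, c_2 = 6, a_3 = 7, b_3 = 6, c_3 = 6, a_4 = 3, b_4 = 4, c_4 = 7, s_4 = 2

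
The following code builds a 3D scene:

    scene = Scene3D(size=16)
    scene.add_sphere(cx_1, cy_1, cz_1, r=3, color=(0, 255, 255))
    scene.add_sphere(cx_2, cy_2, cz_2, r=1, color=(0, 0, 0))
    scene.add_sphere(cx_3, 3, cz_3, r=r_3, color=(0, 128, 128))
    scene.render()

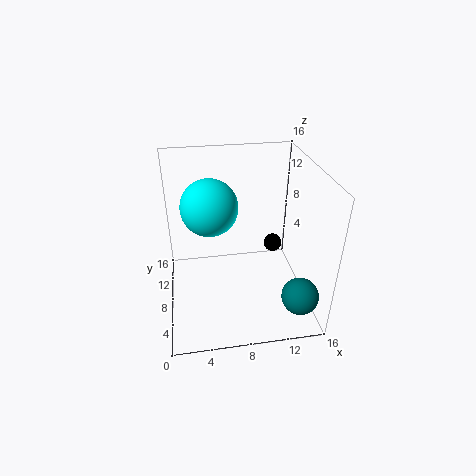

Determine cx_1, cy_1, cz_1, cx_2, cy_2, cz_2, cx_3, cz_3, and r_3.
cx_1 = 5; cy_1 = 8; cz_1 = 12; cx_2 = 12; cy_2 = 8; cz_2 = 7; cx_3 = 14; cz_3 = 3; r_3 = 2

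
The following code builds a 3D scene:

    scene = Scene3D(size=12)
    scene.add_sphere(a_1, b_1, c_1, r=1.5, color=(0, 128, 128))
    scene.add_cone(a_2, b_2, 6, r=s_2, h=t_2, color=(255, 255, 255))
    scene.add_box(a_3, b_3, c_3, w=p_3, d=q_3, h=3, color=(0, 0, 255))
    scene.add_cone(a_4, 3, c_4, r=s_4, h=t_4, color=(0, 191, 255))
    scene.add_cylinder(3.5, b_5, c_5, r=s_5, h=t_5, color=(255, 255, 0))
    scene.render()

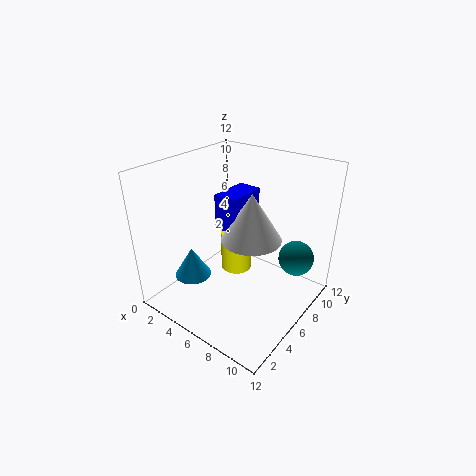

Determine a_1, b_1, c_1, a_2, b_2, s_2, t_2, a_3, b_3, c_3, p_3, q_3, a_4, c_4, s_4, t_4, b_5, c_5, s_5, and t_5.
a_1 = 10; b_1 = 9; c_1 = 4; a_2 = 7; b_2 = 6.5; s_2 = 2.5; t_2 = 4; a_3 = 4; b_3 = 5.5; c_3 = 6.5; p_3 = 2; q_3 = 3.5; a_4 = 3.5; c_4 = 3; s_4 = 1.5; t_4 = 2.5; b_5 = 9; c_5 = 0.5; s_5 = 1.5; t_5 = 4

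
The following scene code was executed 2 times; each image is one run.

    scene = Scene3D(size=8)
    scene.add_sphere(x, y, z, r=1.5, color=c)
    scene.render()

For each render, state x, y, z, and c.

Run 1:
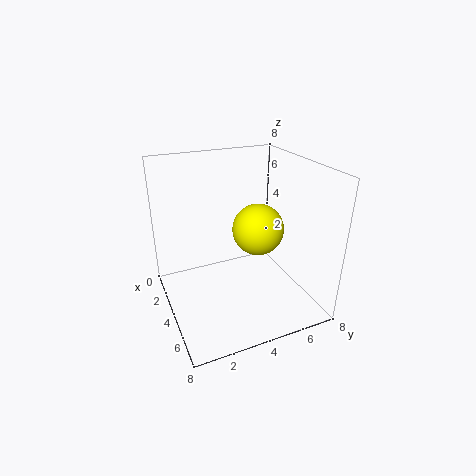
x = 3.5; y = 5.5; z = 4; c = 'yellow'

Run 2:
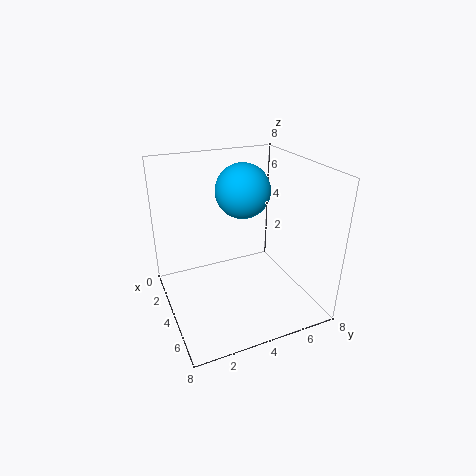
x = 3.5; y = 4.5; z = 6.5; c = 'deepskyblue'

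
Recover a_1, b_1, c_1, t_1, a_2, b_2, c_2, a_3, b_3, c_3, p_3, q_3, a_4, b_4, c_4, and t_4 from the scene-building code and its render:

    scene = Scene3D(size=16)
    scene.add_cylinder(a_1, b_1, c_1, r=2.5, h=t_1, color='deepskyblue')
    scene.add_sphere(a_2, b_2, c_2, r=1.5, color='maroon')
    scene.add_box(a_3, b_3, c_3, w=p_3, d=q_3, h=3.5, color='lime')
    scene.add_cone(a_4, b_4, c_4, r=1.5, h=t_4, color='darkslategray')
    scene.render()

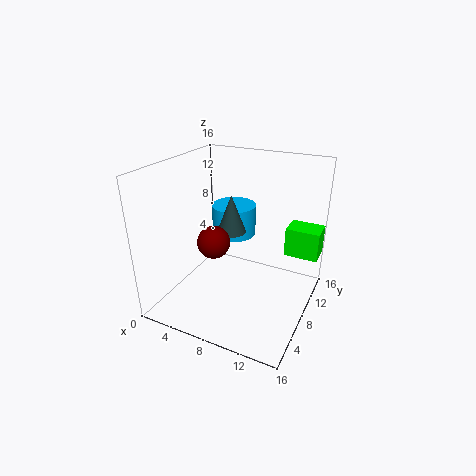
a_1 = 6.5, b_1 = 10, c_1 = 7.5, t_1 = 3.5, a_2 = 8.5, b_2 = 2, c_2 = 10.5, a_3 = 12, b_3 = 12.5, c_3 = 4.5, p_3 = 4, q_3 = 3, a_4 = 8, b_4 = 6.5, c_4 = 9.5, t_4 = 4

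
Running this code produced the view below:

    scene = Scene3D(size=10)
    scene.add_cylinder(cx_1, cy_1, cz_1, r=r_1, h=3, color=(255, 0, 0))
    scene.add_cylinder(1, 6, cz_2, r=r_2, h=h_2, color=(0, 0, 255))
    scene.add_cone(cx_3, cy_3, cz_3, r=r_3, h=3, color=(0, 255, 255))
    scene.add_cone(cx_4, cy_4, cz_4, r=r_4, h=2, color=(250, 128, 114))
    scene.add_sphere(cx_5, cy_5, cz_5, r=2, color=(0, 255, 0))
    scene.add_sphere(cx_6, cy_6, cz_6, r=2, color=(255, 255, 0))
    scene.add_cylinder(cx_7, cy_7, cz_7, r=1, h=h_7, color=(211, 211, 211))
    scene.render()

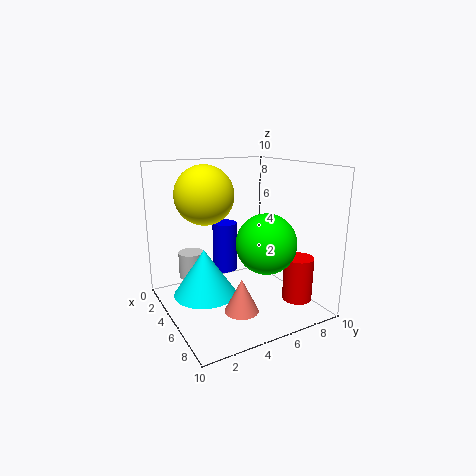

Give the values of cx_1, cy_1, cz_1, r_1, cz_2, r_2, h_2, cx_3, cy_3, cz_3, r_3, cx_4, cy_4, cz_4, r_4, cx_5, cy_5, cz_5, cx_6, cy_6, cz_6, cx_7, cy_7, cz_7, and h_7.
cx_1 = 8; cy_1 = 8; cz_1 = 1; r_1 = 1; cz_2 = 1; r_2 = 1; h_2 = 4; cx_3 = 6; cy_3 = 2; cz_3 = 2; r_3 = 2; cx_4 = 9; cy_4 = 3; cz_4 = 2; r_4 = 1; cx_5 = 7; cy_5 = 6; cz_5 = 5; cx_6 = 4; cy_6 = 3; cz_6 = 8; cx_7 = 1; cy_7 = 3; cz_7 = 1; h_7 = 2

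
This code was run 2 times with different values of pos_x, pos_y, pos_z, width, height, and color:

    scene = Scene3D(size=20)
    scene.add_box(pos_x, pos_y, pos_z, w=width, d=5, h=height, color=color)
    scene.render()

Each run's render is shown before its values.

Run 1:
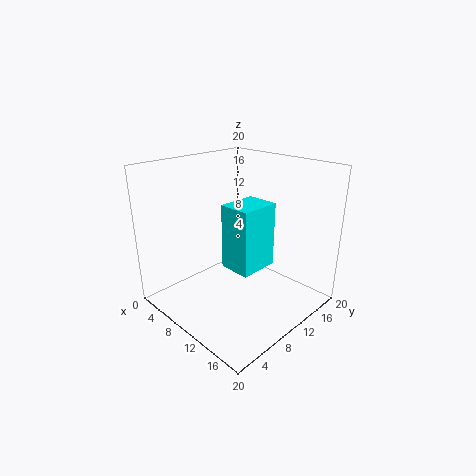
pos_x = 12.25
pos_y = 5
pos_z = 8.5
width = 4
height = 8
color = 'cyan'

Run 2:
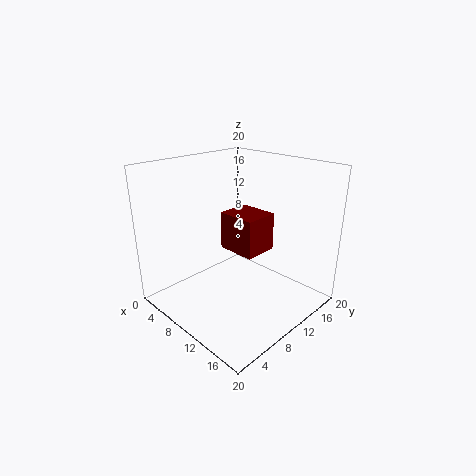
pos_x = 6.25
pos_y = 10.25
pos_z = 7.25
width = 5.75
height = 5.5
color = 'maroon'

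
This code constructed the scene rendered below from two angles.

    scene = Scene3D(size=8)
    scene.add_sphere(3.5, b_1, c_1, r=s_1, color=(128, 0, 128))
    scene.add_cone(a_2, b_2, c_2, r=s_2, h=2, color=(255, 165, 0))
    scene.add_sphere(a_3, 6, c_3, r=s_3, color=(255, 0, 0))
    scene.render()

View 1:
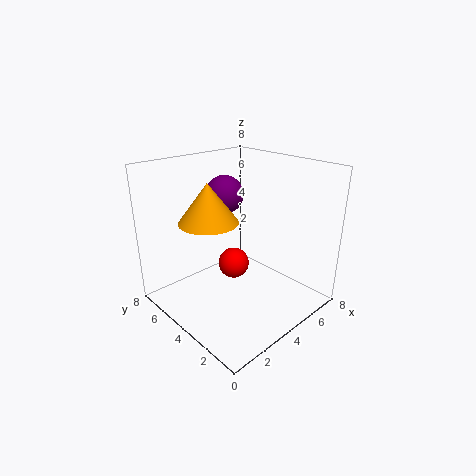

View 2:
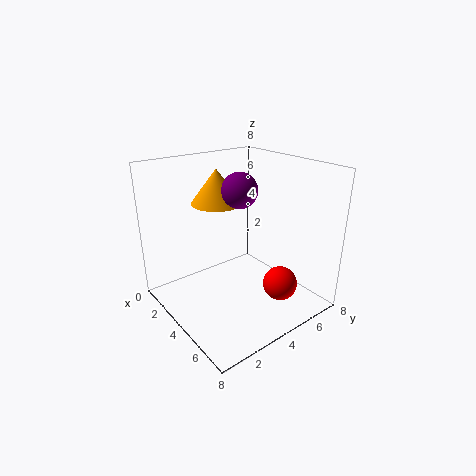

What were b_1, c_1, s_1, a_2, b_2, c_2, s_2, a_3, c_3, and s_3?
b_1 = 4.5
c_1 = 6.5
s_1 = 1
a_2 = 2
b_2 = 4
c_2 = 5.5
s_2 = 1.5
a_3 = 5.5
c_3 = 1
s_3 = 1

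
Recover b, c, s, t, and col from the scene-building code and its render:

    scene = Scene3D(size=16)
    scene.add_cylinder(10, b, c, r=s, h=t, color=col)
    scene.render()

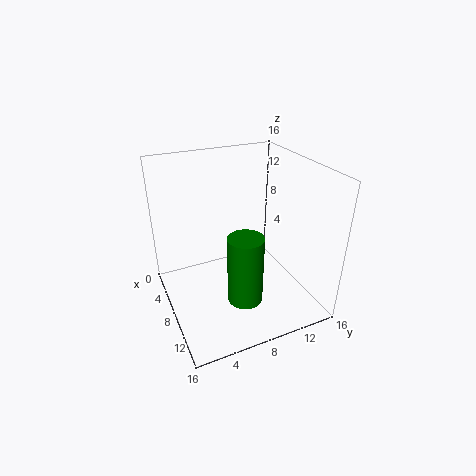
b = 8
c = 1
s = 2
t = 8
col = 'green'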